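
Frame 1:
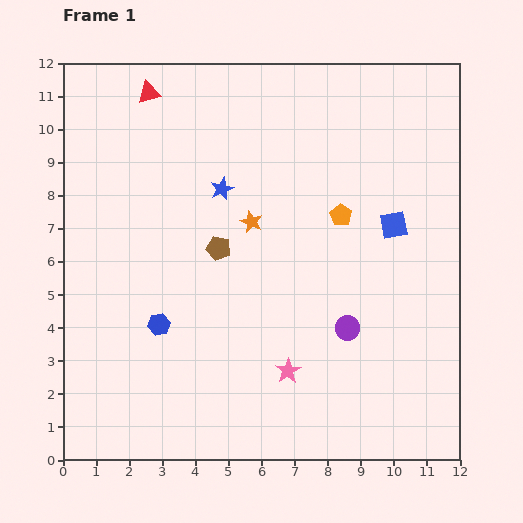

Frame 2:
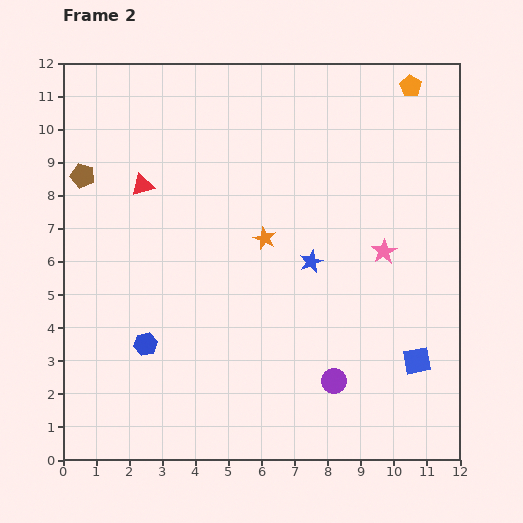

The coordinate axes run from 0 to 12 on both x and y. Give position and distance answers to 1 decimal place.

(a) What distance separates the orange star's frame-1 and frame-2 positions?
0.6

The orange star moved from (5.7, 7.2) to (6.1, 6.7), a distance of √(0.4² + 0.5²) ≈ 0.6.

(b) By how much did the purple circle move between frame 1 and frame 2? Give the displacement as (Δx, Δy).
(-0.4, -1.6)

The purple circle was at (8.6, 4.0) in frame 1 and (8.2, 2.4) in frame 2.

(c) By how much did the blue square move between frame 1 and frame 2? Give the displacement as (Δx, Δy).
(0.7, -4.1)

The blue square was at (10.0, 7.1) in frame 1 and (10.7, 3.0) in frame 2.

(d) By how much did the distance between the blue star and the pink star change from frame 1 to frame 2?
-3.7

Distance in frame 1: 5.9. Distance in frame 2: 2.2.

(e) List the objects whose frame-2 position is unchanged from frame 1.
none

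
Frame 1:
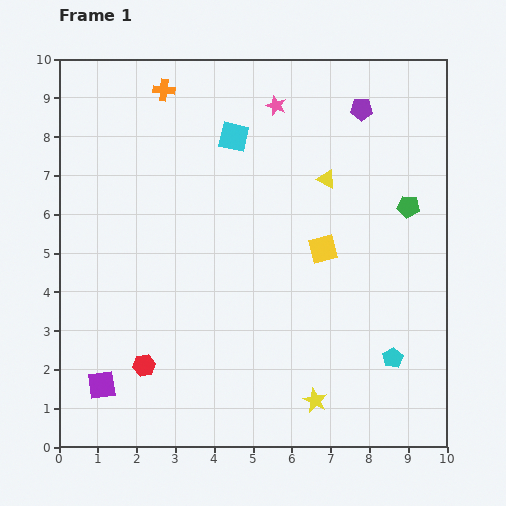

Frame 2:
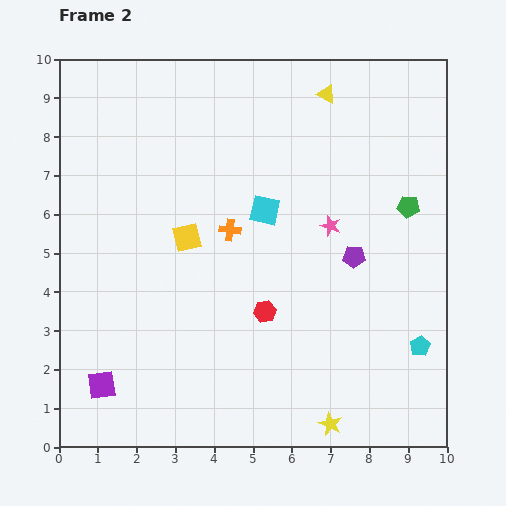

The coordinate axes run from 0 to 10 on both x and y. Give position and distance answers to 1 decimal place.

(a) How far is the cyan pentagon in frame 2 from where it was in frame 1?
0.8

The cyan pentagon moved from (8.6, 2.3) to (9.3, 2.6), a distance of √(0.7² + 0.3²) ≈ 0.8.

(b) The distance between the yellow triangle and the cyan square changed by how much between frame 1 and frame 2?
+0.8

Distance in frame 1: 2.6. Distance in frame 2: 3.4.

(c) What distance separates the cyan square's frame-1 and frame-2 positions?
2.1

The cyan square moved from (4.5, 8.0) to (5.3, 6.1), a distance of √(0.8² + 1.9²) ≈ 2.1.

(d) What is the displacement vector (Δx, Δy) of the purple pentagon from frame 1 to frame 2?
(-0.2, -3.8)

The purple pentagon was at (7.8, 8.7) in frame 1 and (7.6, 4.9) in frame 2.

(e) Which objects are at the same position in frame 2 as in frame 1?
the purple square, the green pentagon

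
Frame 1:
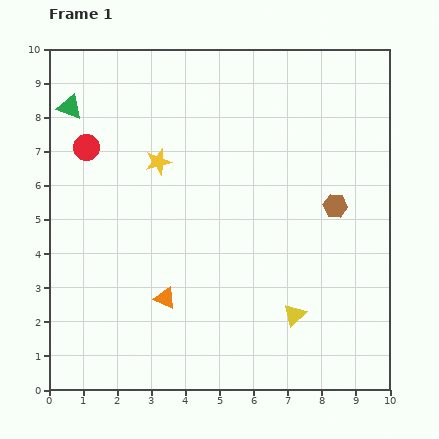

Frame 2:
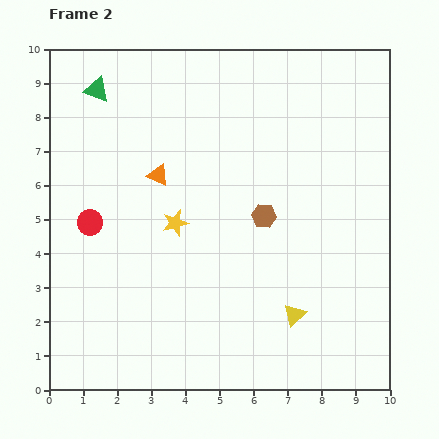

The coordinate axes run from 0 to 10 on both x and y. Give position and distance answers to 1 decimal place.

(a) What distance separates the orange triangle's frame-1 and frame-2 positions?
3.6

The orange triangle moved from (3.4, 2.7) to (3.2, 6.3), a distance of √(0.2² + 3.6²) ≈ 3.6.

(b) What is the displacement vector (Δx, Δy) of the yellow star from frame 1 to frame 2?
(0.5, -1.8)

The yellow star was at (3.2, 6.7) in frame 1 and (3.7, 4.9) in frame 2.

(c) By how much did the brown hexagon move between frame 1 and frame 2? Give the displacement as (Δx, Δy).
(-2.1, -0.3)

The brown hexagon was at (8.4, 5.4) in frame 1 and (6.3, 5.1) in frame 2.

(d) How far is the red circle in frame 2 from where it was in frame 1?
2.2

The red circle moved from (1.1, 7.1) to (1.2, 4.9), a distance of √(0.1² + 2.2²) ≈ 2.2.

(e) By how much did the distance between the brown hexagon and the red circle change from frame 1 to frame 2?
-2.4

Distance in frame 1: 7.5. Distance in frame 2: 5.1.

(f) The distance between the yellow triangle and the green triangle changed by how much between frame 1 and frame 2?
-0.2

Distance in frame 1: 9.0. Distance in frame 2: 8.8.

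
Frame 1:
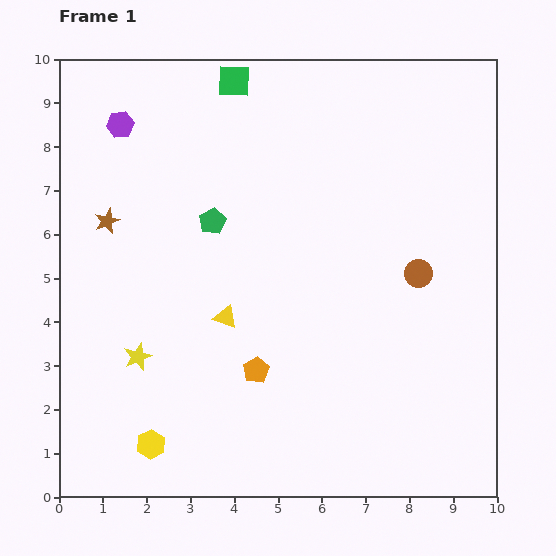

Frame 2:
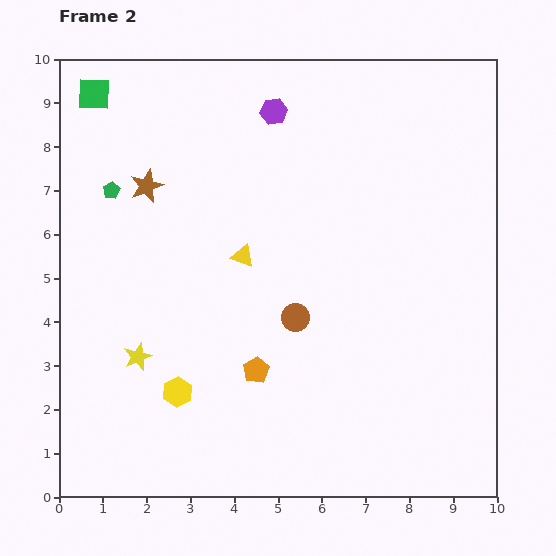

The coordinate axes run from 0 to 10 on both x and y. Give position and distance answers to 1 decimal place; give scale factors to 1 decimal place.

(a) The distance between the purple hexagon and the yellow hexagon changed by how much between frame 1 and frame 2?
-0.5

Distance in frame 1: 7.3. Distance in frame 2: 6.8.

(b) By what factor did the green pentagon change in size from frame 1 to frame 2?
0.7×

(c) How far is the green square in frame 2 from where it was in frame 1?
3.2

The green square moved from (4.0, 9.5) to (0.8, 9.2), a distance of √(3.2² + 0.3²) ≈ 3.2.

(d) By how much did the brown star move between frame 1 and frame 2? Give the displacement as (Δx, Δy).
(0.9, 0.8)

The brown star was at (1.1, 6.3) in frame 1 and (2.0, 7.1) in frame 2.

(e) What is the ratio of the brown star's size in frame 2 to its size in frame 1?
1.3×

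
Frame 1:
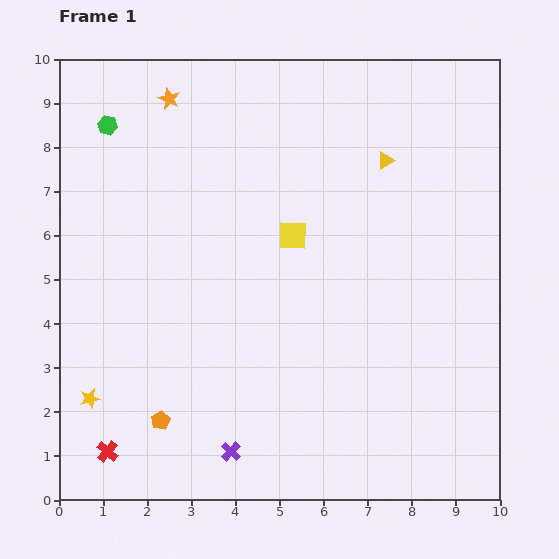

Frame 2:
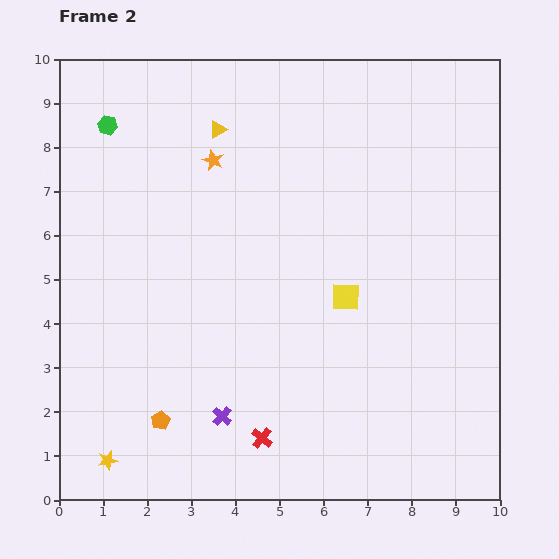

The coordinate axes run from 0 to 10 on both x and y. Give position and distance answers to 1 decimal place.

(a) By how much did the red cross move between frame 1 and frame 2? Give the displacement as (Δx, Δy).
(3.5, 0.3)

The red cross was at (1.1, 1.1) in frame 1 and (4.6, 1.4) in frame 2.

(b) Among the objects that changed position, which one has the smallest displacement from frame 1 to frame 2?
the purple cross

(moved 0.8)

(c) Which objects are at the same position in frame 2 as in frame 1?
the orange pentagon, the green hexagon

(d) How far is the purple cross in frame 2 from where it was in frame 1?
0.8

The purple cross moved from (3.9, 1.1) to (3.7, 1.9), a distance of √(0.2² + 0.8²) ≈ 0.8.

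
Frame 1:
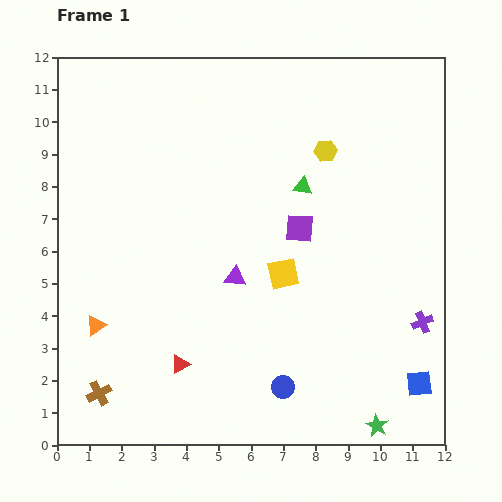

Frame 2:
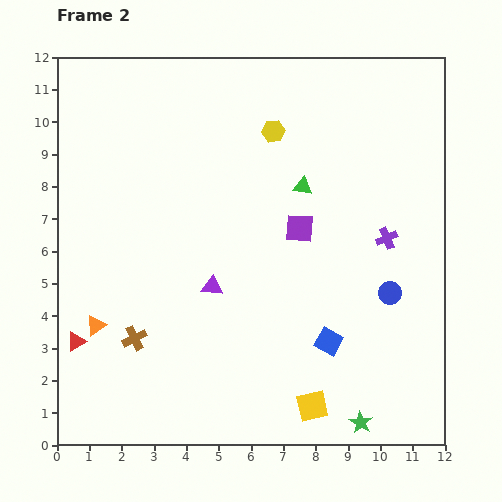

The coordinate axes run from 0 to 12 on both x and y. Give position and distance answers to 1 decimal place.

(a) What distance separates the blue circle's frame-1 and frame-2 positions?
4.4

The blue circle moved from (7.0, 1.8) to (10.3, 4.7), a distance of √(3.3² + 2.9²) ≈ 4.4.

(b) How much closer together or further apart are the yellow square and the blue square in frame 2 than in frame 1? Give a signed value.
-3.3

Distance in frame 1: 5.4. Distance in frame 2: 2.1.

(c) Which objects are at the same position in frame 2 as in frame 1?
the orange triangle, the green triangle, the purple square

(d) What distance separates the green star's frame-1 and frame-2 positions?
0.5

The green star moved from (9.9, 0.6) to (9.4, 0.7), a distance of √(0.5² + 0.1²) ≈ 0.5.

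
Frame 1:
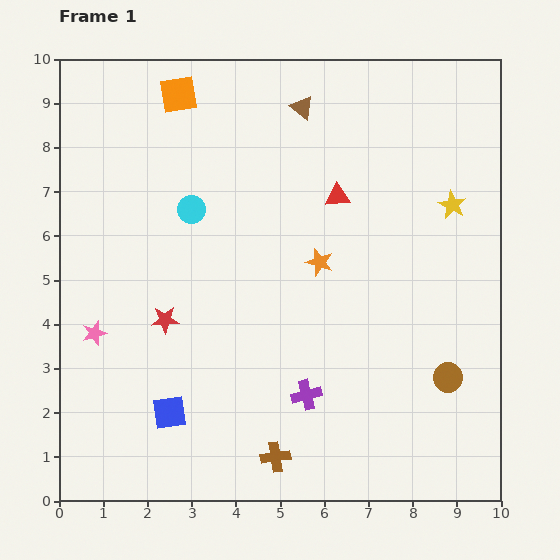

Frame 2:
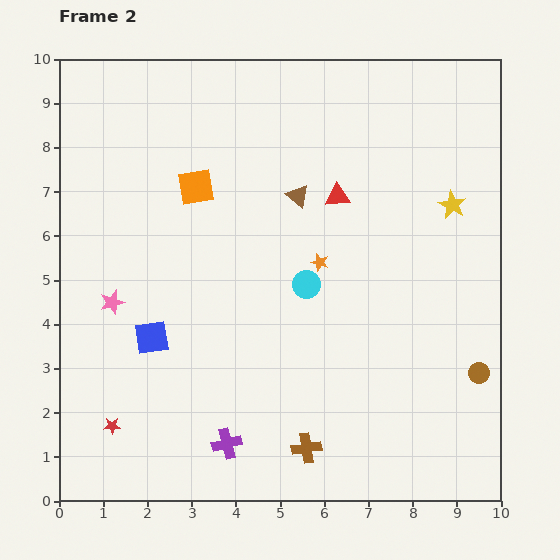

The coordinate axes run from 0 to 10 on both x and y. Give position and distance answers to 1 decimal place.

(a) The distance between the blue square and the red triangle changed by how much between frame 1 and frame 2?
-0.9

Distance in frame 1: 6.2. Distance in frame 2: 5.3.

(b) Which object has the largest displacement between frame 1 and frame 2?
the cyan circle

(moved 3.1; next 2.7)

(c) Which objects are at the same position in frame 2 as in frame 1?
the yellow star, the red triangle, the orange star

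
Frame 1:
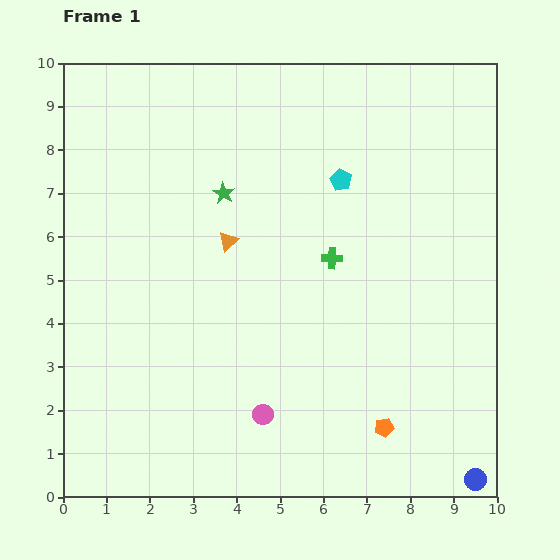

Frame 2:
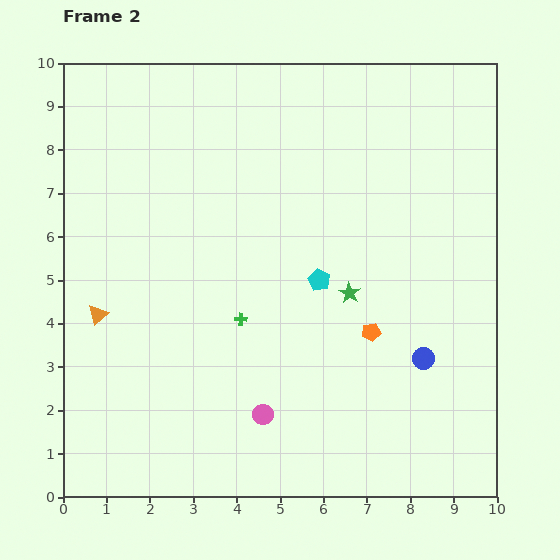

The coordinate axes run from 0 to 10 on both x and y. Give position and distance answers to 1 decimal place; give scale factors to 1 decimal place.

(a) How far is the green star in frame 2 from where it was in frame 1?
3.7

The green star moved from (3.7, 7.0) to (6.6, 4.7), a distance of √(2.9² + 2.3²) ≈ 3.7.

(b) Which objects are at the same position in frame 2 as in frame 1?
the pink circle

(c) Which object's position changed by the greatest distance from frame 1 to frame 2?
the green star

(moved 3.7; next 3.4)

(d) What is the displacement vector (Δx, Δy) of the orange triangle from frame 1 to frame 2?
(-3.0, -1.7)

The orange triangle was at (3.8, 5.9) in frame 1 and (0.8, 4.2) in frame 2.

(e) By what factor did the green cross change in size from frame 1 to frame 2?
0.6×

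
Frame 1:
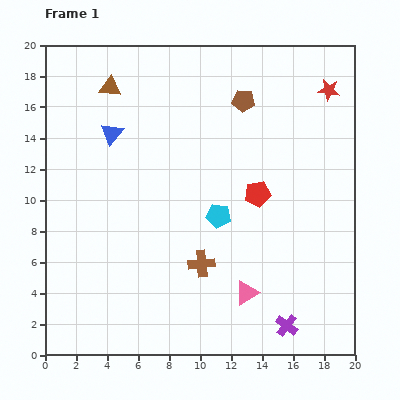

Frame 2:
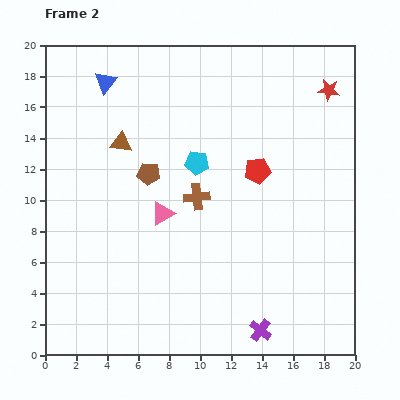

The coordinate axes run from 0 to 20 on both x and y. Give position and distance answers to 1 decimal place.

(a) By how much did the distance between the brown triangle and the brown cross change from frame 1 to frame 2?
-6.8

Distance in frame 1: 12.8. Distance in frame 2: 6.0.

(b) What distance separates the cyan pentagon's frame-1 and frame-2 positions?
3.7

The cyan pentagon moved from (11.2, 9.0) to (9.8, 12.4), a distance of √(1.4² + 3.4²) ≈ 3.7.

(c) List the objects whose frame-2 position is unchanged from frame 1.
the red star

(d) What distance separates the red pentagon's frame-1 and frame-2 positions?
1.5

The red pentagon moved from (13.7, 10.4) to (13.7, 11.9), a distance of √(0.0² + 1.5²) ≈ 1.5.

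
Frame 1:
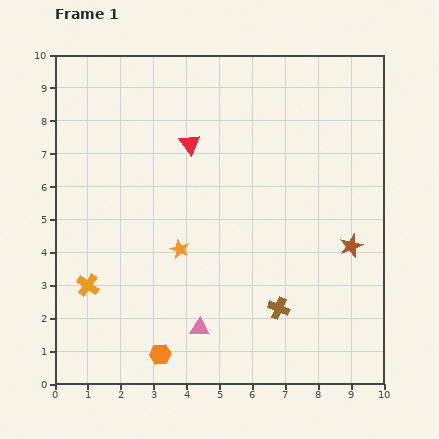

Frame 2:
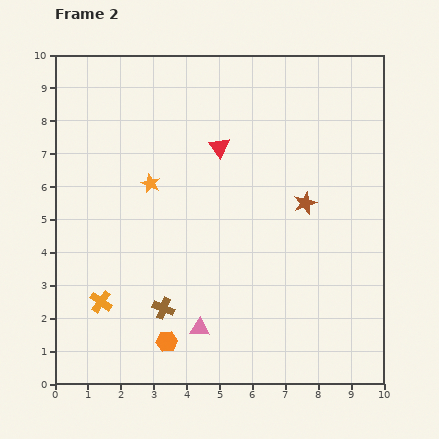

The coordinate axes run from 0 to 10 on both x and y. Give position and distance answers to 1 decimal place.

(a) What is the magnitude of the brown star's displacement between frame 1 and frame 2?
1.9

The brown star moved from (9.0, 4.2) to (7.6, 5.5), a distance of √(1.4² + 1.3²) ≈ 1.9.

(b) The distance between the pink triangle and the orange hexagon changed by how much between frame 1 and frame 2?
-0.3

Distance in frame 1: 1.4. Distance in frame 2: 1.1.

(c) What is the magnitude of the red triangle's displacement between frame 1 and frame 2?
0.9

The red triangle moved from (4.1, 7.3) to (5.0, 7.2), a distance of √(0.9² + 0.1²) ≈ 0.9.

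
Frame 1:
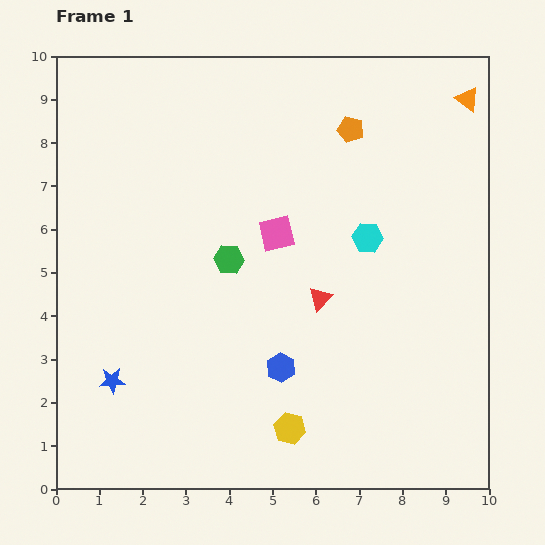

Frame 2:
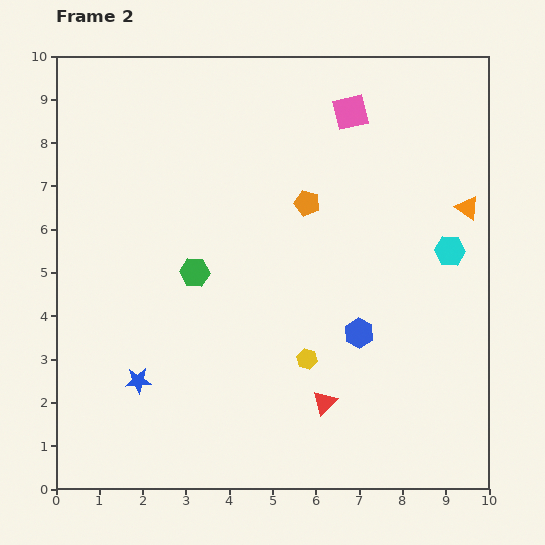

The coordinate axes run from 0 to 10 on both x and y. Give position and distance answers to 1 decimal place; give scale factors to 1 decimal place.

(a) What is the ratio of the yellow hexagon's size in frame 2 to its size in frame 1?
0.7×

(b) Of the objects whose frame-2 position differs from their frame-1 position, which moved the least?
the blue star

(moved 0.6)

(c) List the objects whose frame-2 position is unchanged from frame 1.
none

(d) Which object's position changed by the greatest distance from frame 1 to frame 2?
the pink square

(moved 3.3; next 2.5)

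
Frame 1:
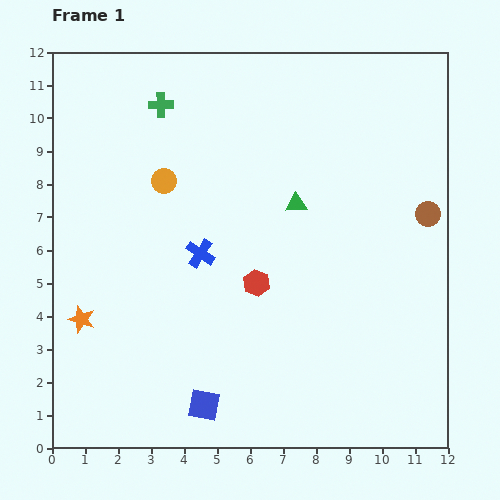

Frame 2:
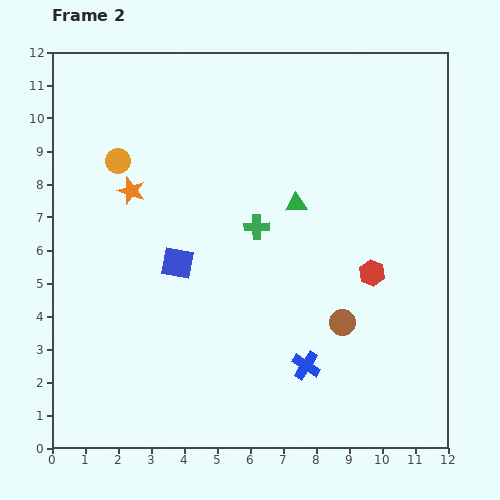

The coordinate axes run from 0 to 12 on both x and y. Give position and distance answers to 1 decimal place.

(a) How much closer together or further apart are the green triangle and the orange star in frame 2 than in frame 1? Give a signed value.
-2.4

Distance in frame 1: 7.4. Distance in frame 2: 5.0.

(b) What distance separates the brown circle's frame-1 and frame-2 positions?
4.2

The brown circle moved from (11.4, 7.1) to (8.8, 3.8), a distance of √(2.6² + 3.3²) ≈ 4.2.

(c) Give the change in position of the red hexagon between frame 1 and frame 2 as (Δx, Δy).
(3.5, 0.3)

The red hexagon was at (6.2, 5.0) in frame 1 and (9.7, 5.3) in frame 2.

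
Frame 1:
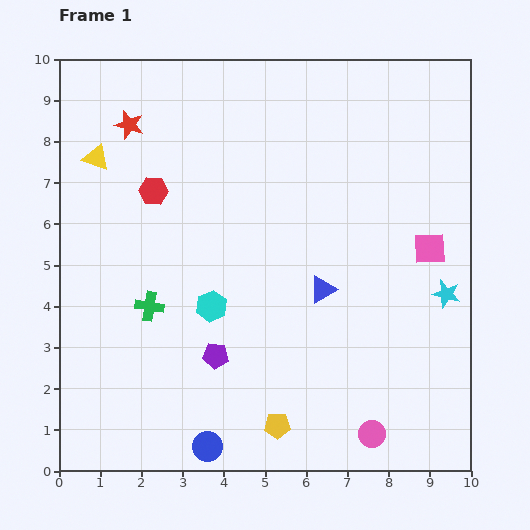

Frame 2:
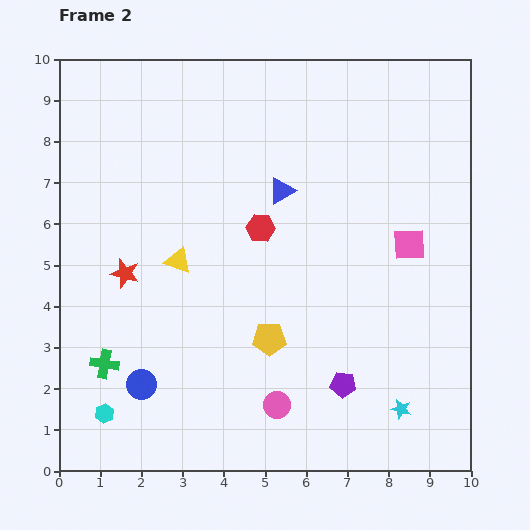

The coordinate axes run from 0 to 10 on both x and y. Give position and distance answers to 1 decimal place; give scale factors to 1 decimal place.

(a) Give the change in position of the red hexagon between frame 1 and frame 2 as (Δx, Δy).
(2.6, -0.9)

The red hexagon was at (2.3, 6.8) in frame 1 and (4.9, 5.9) in frame 2.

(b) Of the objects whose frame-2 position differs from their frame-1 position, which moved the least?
the pink square

(moved 0.5)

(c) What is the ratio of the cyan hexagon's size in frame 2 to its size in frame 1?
0.6×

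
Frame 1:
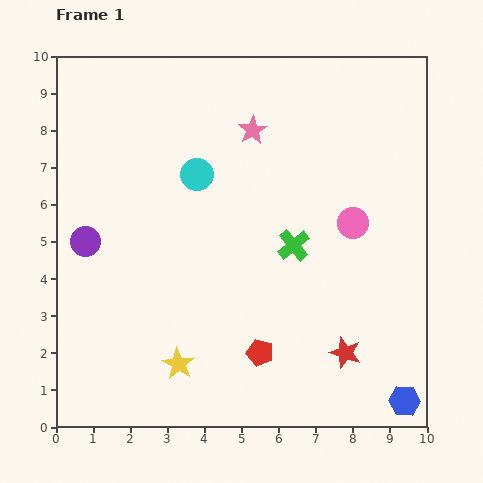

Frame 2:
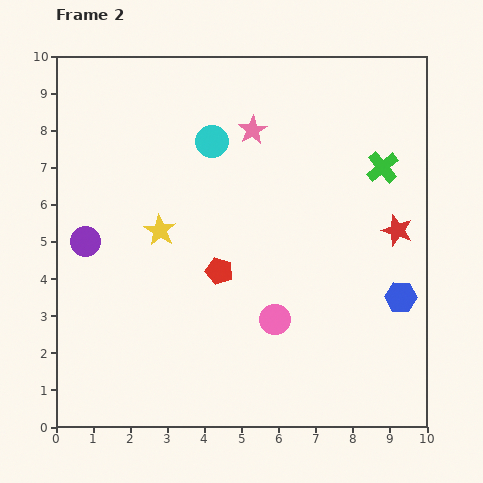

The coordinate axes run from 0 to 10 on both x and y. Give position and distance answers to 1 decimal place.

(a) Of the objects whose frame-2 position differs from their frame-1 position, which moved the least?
the cyan circle

(moved 1.0)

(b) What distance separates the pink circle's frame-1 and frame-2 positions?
3.3

The pink circle moved from (8.0, 5.5) to (5.9, 2.9), a distance of √(2.1² + 2.6²) ≈ 3.3.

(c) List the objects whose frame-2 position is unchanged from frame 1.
the purple circle, the pink star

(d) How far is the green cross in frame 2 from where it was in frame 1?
3.2

The green cross moved from (6.4, 4.9) to (8.8, 7.0), a distance of √(2.4² + 2.1²) ≈ 3.2.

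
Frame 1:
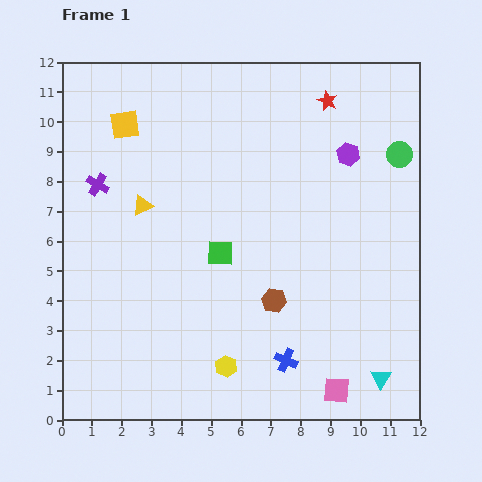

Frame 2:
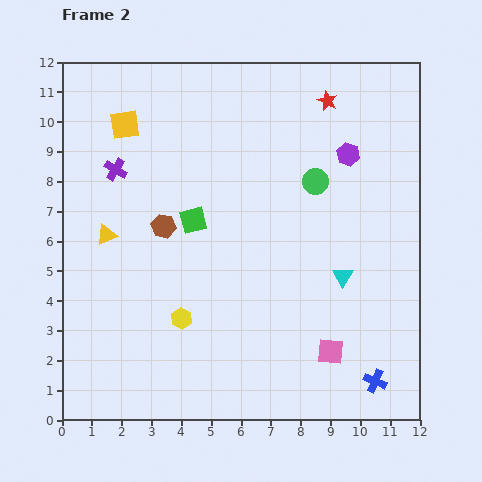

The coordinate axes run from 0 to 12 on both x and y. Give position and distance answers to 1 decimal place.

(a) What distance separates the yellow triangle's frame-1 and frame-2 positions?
1.6

The yellow triangle moved from (2.7, 7.2) to (1.5, 6.2), a distance of √(1.2² + 1.0²) ≈ 1.6.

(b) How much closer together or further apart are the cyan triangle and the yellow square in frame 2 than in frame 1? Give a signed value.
-3.2

Distance in frame 1: 12.1. Distance in frame 2: 8.9.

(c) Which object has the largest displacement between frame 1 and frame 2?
the brown hexagon

(moved 4.5; next 3.6)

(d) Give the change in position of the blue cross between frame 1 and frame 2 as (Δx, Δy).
(3.0, -0.7)

The blue cross was at (7.5, 2.0) in frame 1 and (10.5, 1.3) in frame 2.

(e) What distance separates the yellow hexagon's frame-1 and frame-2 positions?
2.2

The yellow hexagon moved from (5.5, 1.8) to (4.0, 3.4), a distance of √(1.5² + 1.6²) ≈ 2.2.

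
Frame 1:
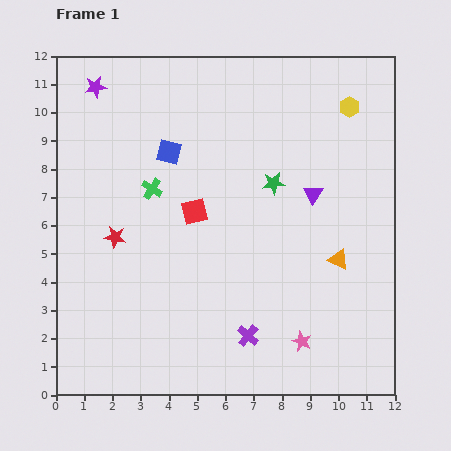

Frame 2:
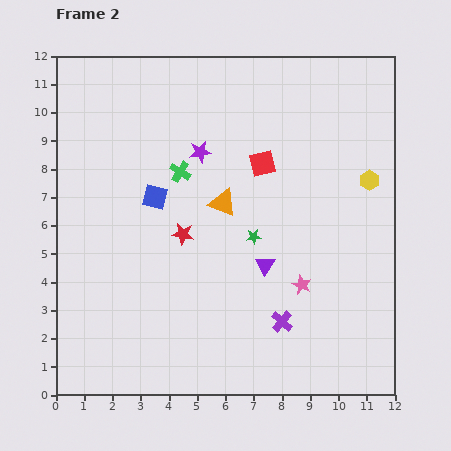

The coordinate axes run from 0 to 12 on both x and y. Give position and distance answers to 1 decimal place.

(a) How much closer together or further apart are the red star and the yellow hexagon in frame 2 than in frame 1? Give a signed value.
-2.6

Distance in frame 1: 9.5. Distance in frame 2: 6.9.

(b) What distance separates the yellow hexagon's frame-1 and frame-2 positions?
2.7

The yellow hexagon moved from (10.4, 10.2) to (11.1, 7.6), a distance of √(0.7² + 2.6²) ≈ 2.7.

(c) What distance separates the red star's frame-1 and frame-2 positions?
2.4

The red star moved from (2.1, 5.6) to (4.5, 5.7), a distance of √(2.4² + 0.1²) ≈ 2.4.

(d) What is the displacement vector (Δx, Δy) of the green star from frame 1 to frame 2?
(-0.7, -1.9)

The green star was at (7.7, 7.5) in frame 1 and (7.0, 5.6) in frame 2.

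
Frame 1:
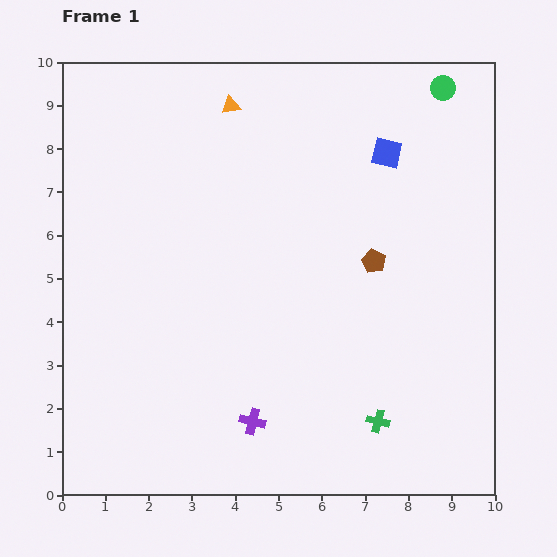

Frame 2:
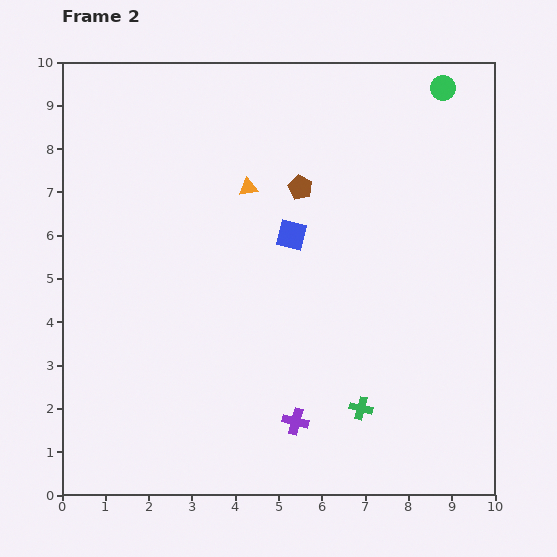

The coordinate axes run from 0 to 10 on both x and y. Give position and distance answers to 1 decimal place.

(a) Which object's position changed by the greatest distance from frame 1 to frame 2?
the blue square

(moved 2.9; next 2.4)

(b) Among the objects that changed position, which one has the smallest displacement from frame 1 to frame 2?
the green cross

(moved 0.5)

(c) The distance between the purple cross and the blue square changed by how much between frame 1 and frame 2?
-2.6

Distance in frame 1: 6.9. Distance in frame 2: 4.3.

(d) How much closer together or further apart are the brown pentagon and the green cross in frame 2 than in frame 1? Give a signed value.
+1.6

Distance in frame 1: 3.7. Distance in frame 2: 5.3.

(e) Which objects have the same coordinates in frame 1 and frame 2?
the green circle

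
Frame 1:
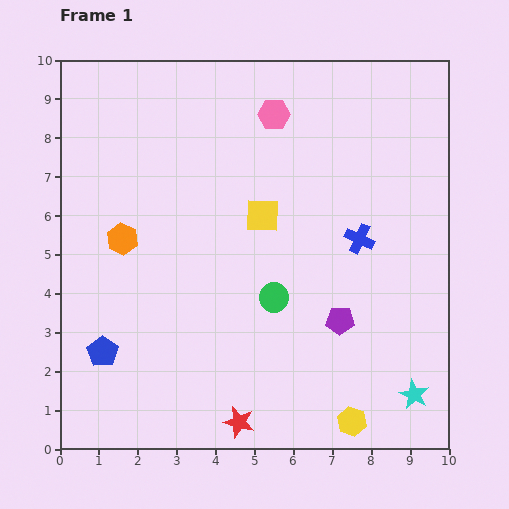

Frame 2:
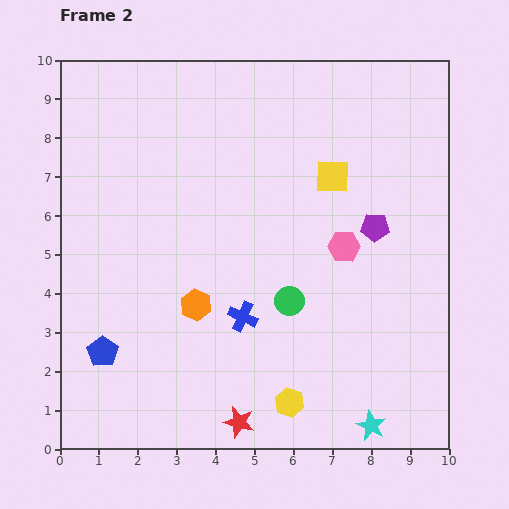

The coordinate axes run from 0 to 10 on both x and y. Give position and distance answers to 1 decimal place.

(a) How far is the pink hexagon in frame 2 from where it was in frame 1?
3.8

The pink hexagon moved from (5.5, 8.6) to (7.3, 5.2), a distance of √(1.8² + 3.4²) ≈ 3.8.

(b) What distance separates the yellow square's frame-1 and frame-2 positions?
2.1

The yellow square moved from (5.2, 6.0) to (7.0, 7.0), a distance of √(1.8² + 1.0²) ≈ 2.1.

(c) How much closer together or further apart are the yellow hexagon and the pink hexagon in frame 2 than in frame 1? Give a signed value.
-3.9

Distance in frame 1: 8.1. Distance in frame 2: 4.2.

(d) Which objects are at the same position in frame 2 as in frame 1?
the red star, the blue pentagon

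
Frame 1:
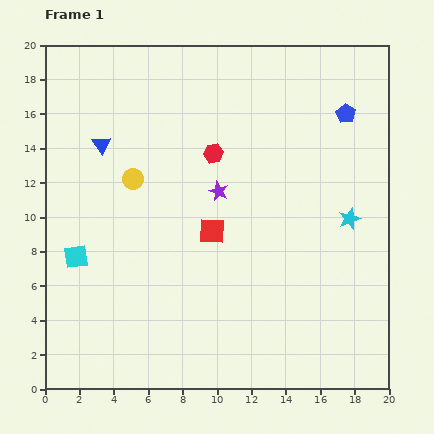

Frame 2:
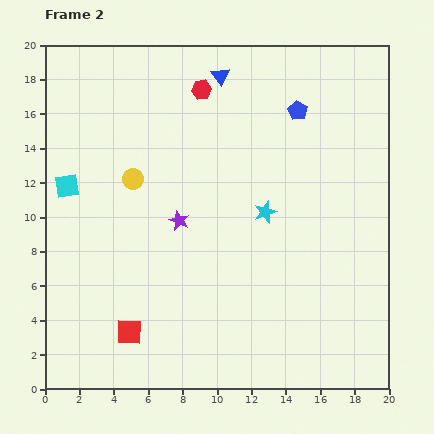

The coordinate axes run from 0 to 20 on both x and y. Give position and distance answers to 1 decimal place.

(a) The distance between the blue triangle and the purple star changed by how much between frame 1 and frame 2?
+1.4

Distance in frame 1: 7.3. Distance in frame 2: 8.7.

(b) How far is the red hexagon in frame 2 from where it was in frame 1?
3.8

The red hexagon moved from (9.8, 13.7) to (9.1, 17.4), a distance of √(0.7² + 3.7²) ≈ 3.8.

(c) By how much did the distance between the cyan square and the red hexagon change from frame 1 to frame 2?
-0.4

Distance in frame 1: 10.0. Distance in frame 2: 9.6.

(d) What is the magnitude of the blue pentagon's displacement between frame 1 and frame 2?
2.8

The blue pentagon moved from (17.5, 16.0) to (14.7, 16.2), a distance of √(2.8² + 0.2²) ≈ 2.8.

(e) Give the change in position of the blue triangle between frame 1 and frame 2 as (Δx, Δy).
(6.9, 4.0)

The blue triangle was at (3.3, 14.2) in frame 1 and (10.2, 18.2) in frame 2.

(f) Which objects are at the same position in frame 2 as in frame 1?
the yellow circle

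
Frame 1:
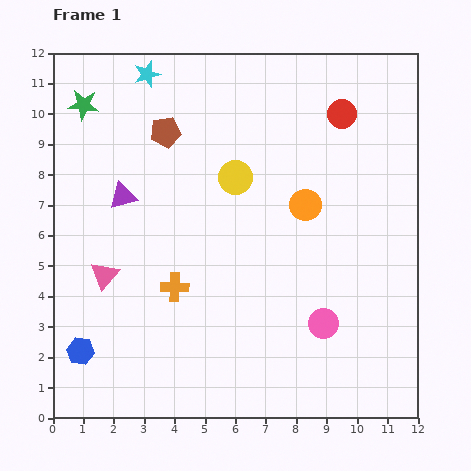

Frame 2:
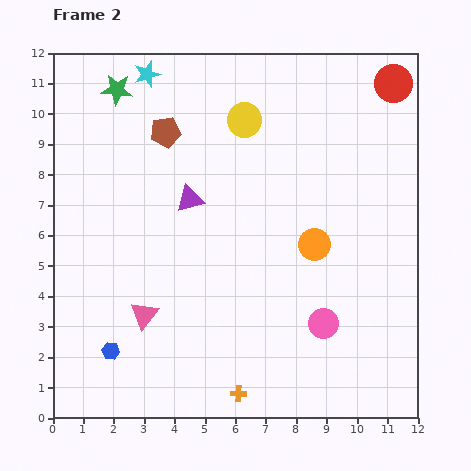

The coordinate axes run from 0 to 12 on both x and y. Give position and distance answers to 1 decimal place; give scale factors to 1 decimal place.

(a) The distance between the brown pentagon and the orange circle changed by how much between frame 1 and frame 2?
+0.9

Distance in frame 1: 5.2. Distance in frame 2: 6.1.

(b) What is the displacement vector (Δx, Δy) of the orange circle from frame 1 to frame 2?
(0.3, -1.3)

The orange circle was at (8.3, 7.0) in frame 1 and (8.6, 5.7) in frame 2.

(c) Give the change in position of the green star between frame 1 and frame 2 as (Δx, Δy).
(1.1, 0.5)

The green star was at (1.0, 10.3) in frame 1 and (2.1, 10.8) in frame 2.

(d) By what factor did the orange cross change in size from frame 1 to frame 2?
0.6×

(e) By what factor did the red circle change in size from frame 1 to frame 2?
1.3×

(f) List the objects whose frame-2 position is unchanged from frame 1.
the brown pentagon, the cyan star, the pink circle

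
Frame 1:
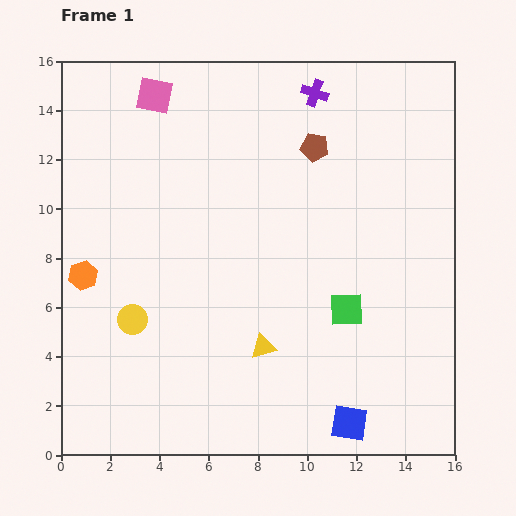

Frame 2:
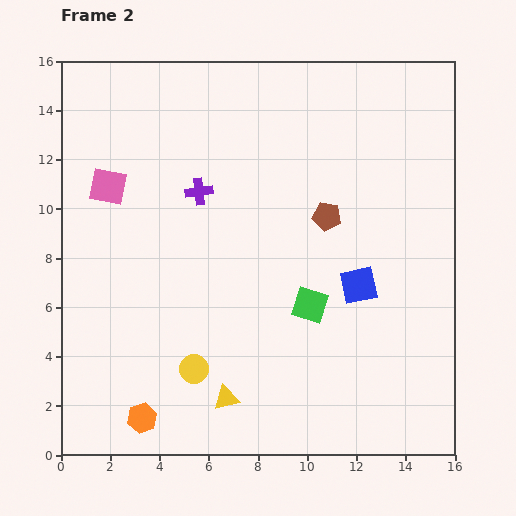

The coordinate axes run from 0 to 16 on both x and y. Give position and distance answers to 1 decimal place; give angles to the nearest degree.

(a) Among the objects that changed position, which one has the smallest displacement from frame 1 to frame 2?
the green square

(moved 1.5)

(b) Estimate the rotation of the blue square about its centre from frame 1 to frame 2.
20° counter-clockwise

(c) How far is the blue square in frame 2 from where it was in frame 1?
5.6

The blue square moved from (11.7, 1.3) to (12.1, 6.9), a distance of √(0.4² + 5.6²) ≈ 5.6.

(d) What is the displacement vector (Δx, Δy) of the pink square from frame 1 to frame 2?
(-1.9, -3.7)

The pink square was at (3.8, 14.6) in frame 1 and (1.9, 10.9) in frame 2.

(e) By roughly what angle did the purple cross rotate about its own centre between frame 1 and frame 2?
26° counter-clockwise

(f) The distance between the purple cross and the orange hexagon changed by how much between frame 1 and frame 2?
-2.5

Distance in frame 1: 12.0. Distance in frame 2: 9.5.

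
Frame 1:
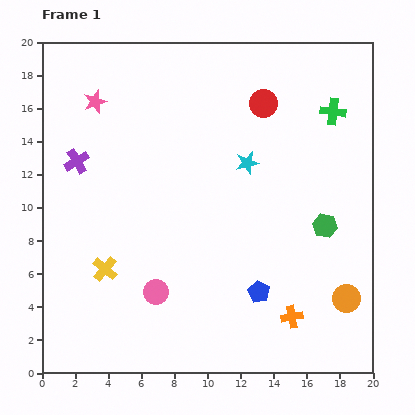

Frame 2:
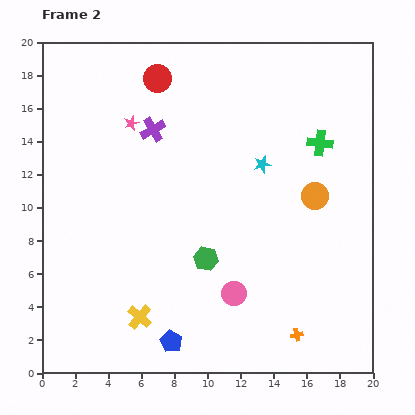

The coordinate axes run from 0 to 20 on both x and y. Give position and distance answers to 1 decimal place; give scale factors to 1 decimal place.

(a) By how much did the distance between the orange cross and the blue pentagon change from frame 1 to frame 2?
+5.1

Distance in frame 1: 2.5. Distance in frame 2: 7.6.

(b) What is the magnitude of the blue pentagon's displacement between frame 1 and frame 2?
6.1

The blue pentagon moved from (13.1, 4.9) to (7.8, 1.9), a distance of √(5.3² + 3.0²) ≈ 6.1.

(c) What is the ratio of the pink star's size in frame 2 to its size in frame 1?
0.6×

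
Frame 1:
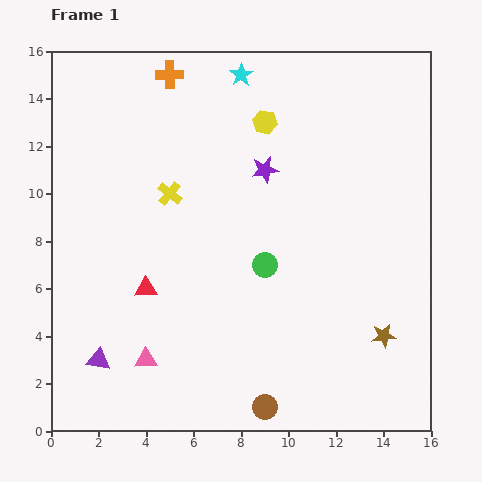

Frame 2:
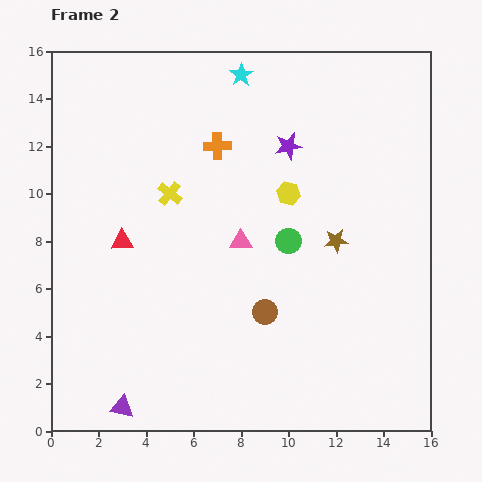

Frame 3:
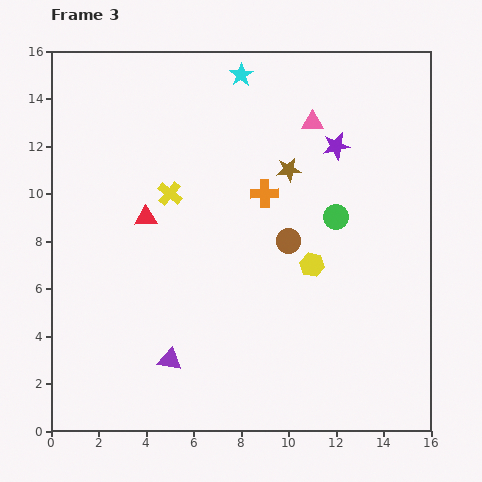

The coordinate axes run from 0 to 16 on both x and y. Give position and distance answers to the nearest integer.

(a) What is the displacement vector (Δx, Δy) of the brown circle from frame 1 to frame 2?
(0, 4)

The brown circle was at (9, 1) in frame 1 and (9, 5) in frame 2.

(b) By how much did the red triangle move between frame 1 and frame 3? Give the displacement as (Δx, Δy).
(0, 3)

The red triangle was at (4, 6) in frame 1 and (4, 9) in frame 3.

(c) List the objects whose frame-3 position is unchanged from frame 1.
the yellow cross, the cyan star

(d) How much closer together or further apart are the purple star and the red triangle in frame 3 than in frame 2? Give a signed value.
+1

Distance in frame 2: 8. Distance in frame 3: 9.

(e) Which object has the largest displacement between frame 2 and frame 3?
the pink triangle

(moved 6; next 4)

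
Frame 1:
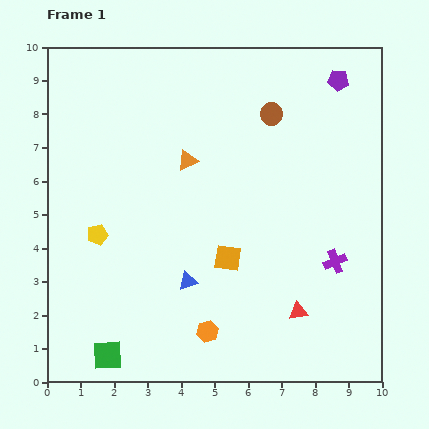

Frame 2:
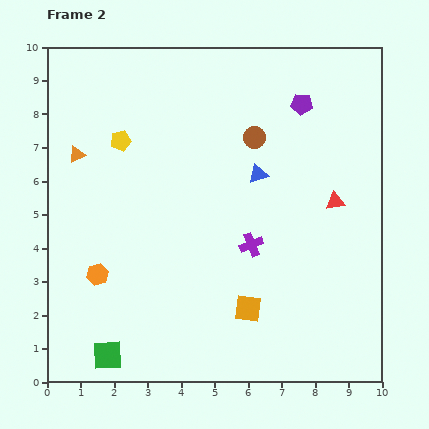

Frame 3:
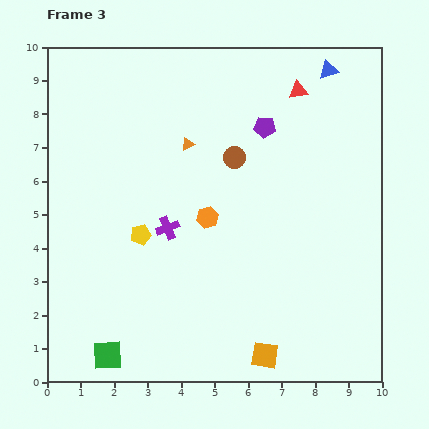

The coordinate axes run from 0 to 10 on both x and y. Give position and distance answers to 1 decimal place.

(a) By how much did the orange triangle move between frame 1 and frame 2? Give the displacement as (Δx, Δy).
(-3.3, 0.2)

The orange triangle was at (4.2, 6.6) in frame 1 and (0.9, 6.8) in frame 2.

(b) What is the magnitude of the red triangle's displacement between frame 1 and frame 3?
6.6

The red triangle moved from (7.5, 2.1) to (7.5, 8.7), a distance of √(0.0² + 6.6²) ≈ 6.6.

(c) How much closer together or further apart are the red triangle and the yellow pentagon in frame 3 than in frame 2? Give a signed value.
-0.2

Distance in frame 2: 6.6. Distance in frame 3: 6.4.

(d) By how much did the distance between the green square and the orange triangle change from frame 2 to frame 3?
+0.6

Distance in frame 2: 6.1. Distance in frame 3: 6.7.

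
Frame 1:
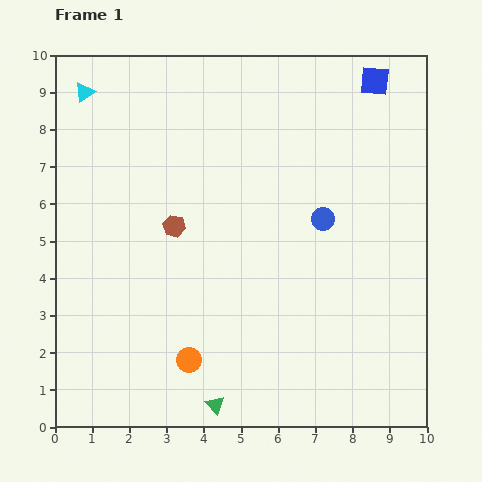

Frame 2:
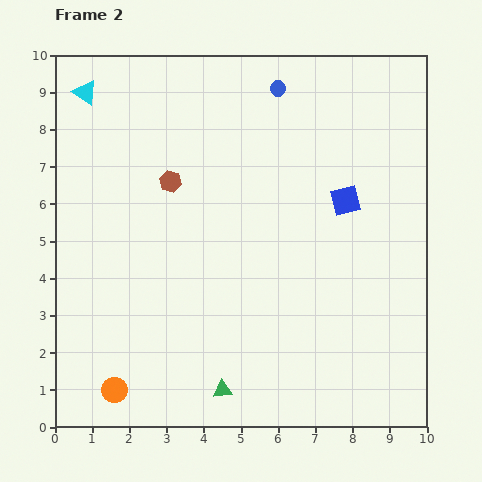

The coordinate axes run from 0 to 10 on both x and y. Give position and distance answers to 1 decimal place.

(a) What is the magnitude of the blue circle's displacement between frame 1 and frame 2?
3.7

The blue circle moved from (7.2, 5.6) to (6.0, 9.1), a distance of √(1.2² + 3.5²) ≈ 3.7.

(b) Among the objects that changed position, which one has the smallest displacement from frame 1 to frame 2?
the green triangle

(moved 0.4)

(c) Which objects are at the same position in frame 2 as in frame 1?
the cyan triangle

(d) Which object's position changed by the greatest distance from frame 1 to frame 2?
the blue circle

(moved 3.7; next 3.3)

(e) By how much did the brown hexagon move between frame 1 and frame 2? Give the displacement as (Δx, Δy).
(-0.1, 1.2)

The brown hexagon was at (3.2, 5.4) in frame 1 and (3.1, 6.6) in frame 2.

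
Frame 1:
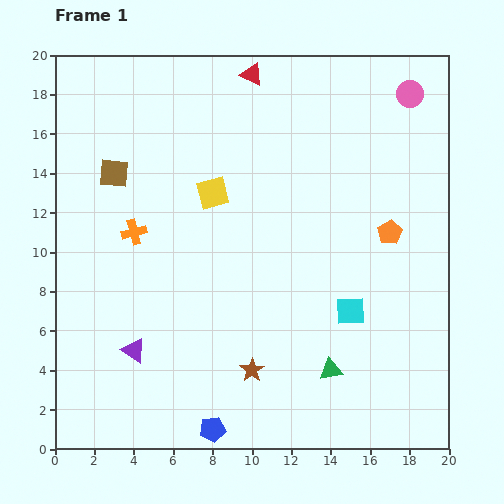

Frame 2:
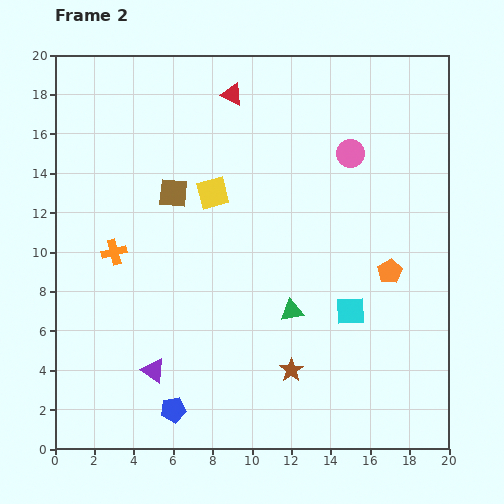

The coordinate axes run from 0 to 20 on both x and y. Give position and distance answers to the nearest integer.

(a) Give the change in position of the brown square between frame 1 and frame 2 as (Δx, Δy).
(3, -1)

The brown square was at (3, 14) in frame 1 and (6, 13) in frame 2.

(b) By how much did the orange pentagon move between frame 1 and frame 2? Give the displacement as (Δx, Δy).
(0, -2)

The orange pentagon was at (17, 11) in frame 1 and (17, 9) in frame 2.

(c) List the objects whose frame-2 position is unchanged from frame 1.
the cyan square, the yellow square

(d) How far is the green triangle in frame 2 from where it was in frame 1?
4

The green triangle moved from (14, 4) to (12, 7), a distance of √(2² + 3²) ≈ 4.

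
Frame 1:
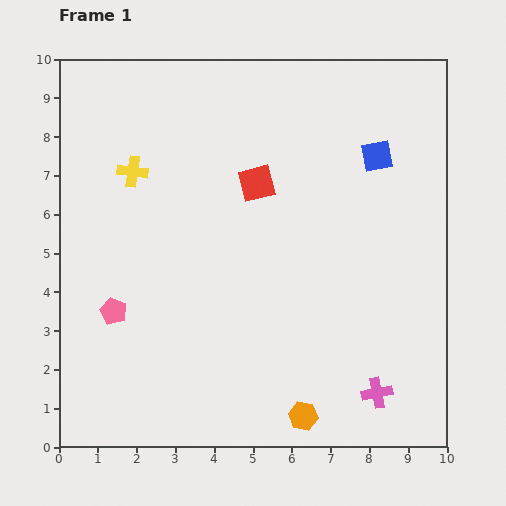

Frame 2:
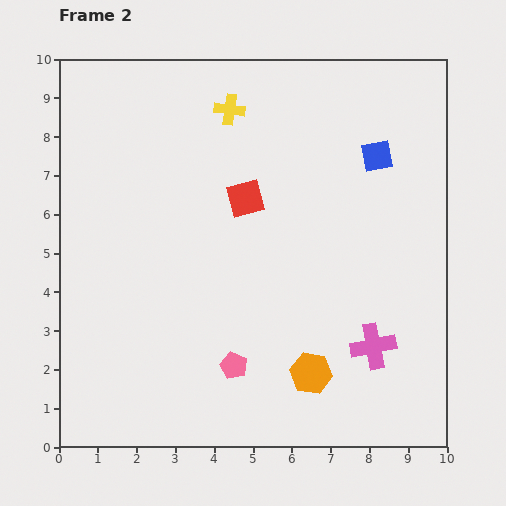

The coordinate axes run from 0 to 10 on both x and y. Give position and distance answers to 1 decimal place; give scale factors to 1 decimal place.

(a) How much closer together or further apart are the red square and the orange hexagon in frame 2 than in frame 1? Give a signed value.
-1.3

Distance in frame 1: 6.1. Distance in frame 2: 4.8.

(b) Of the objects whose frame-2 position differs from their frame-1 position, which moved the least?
the red square

(moved 0.5)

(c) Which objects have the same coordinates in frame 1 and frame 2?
the blue square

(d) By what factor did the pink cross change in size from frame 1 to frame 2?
1.5×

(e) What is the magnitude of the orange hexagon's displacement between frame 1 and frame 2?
1.1

The orange hexagon moved from (6.3, 0.8) to (6.5, 1.9), a distance of √(0.2² + 1.1²) ≈ 1.1.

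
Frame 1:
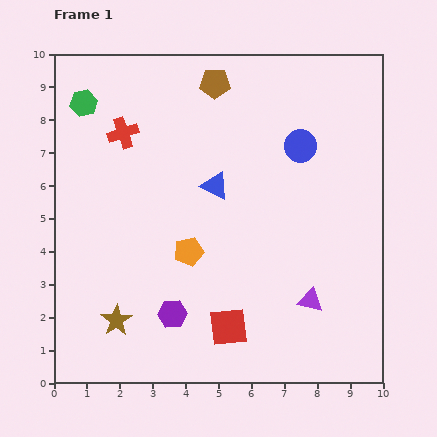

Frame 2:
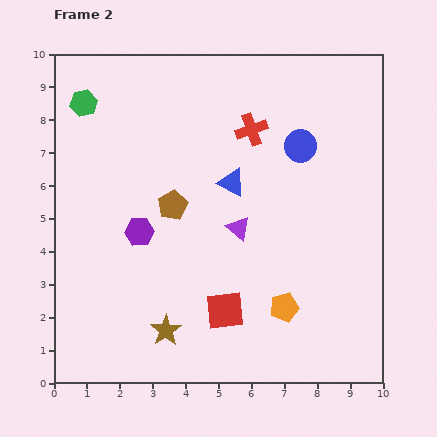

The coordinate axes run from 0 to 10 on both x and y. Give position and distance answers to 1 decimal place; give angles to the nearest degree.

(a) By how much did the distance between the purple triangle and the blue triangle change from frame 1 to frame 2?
-3.1

Distance in frame 1: 4.5. Distance in frame 2: 1.4.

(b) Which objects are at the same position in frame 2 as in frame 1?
the green hexagon, the blue circle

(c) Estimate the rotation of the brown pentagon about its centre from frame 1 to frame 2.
28° counter-clockwise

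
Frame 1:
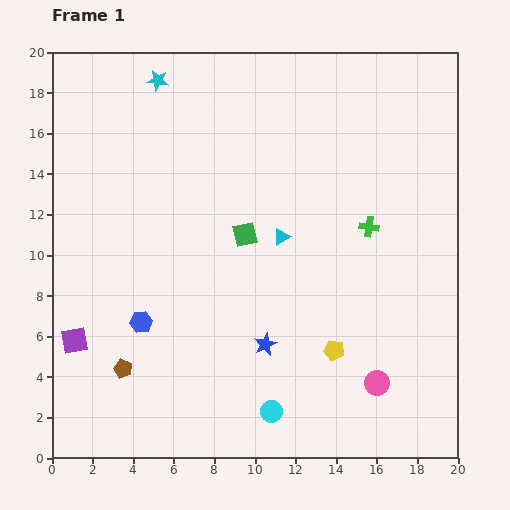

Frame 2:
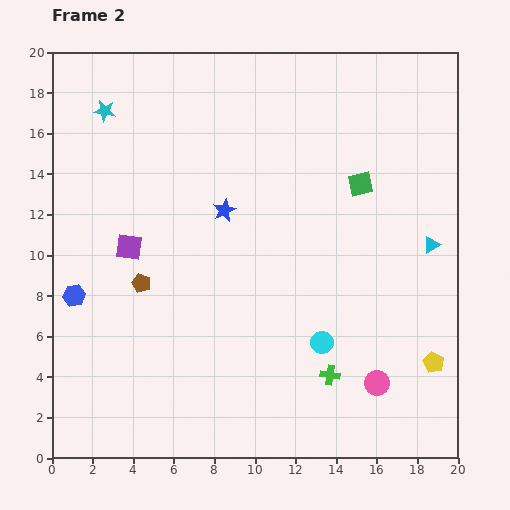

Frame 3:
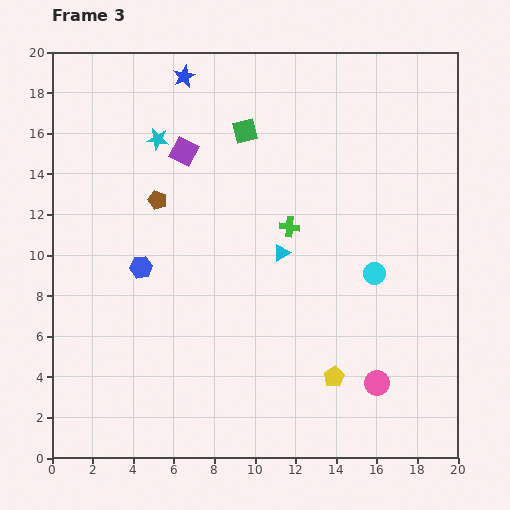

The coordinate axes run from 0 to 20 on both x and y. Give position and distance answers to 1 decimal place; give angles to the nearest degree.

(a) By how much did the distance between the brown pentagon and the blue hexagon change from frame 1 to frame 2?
+0.9

Distance in frame 1: 2.5. Distance in frame 2: 3.4.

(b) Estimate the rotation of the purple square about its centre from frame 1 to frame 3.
38° clockwise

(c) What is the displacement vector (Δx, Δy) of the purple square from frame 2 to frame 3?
(2.7, 4.7)

The purple square was at (3.8, 10.4) in frame 2 and (6.5, 15.1) in frame 3.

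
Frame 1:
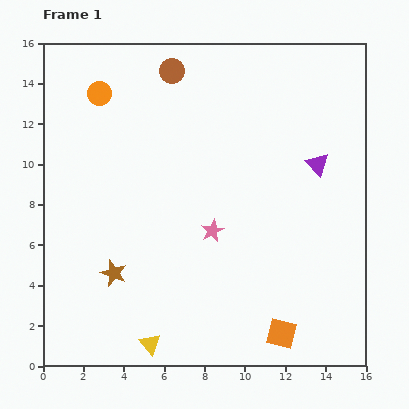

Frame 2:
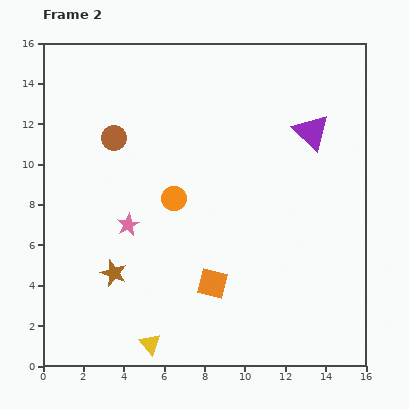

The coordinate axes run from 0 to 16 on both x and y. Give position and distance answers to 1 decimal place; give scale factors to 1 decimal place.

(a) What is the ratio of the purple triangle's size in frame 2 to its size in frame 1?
1.6×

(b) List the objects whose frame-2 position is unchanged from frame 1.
the yellow triangle, the brown star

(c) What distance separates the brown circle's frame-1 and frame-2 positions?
4.4

The brown circle moved from (6.4, 14.6) to (3.5, 11.3), a distance of √(2.9² + 3.3²) ≈ 4.4.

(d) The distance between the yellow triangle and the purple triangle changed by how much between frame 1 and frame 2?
+1.0

Distance in frame 1: 12.2. Distance in frame 2: 13.2.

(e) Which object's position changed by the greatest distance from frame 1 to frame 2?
the orange circle

(moved 6.4; next 4.4)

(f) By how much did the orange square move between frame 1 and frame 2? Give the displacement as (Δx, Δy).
(-3.4, 2.5)

The orange square was at (11.8, 1.6) in frame 1 and (8.4, 4.1) in frame 2.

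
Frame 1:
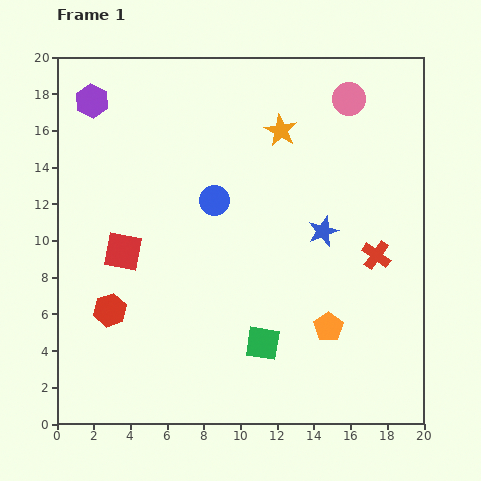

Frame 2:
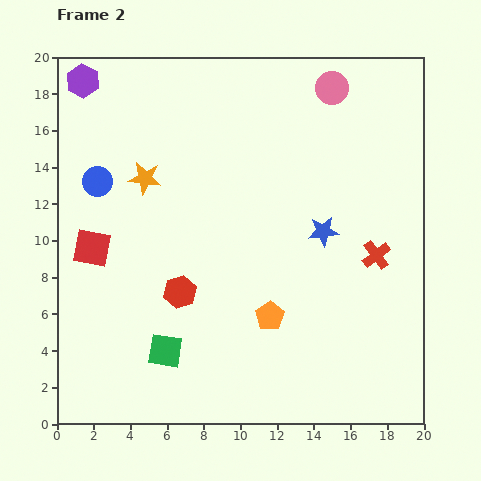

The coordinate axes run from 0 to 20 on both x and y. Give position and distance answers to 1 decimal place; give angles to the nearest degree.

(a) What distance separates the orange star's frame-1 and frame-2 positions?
7.8

The orange star moved from (12.2, 16.0) to (4.8, 13.4), a distance of √(7.4² + 2.6²) ≈ 7.8.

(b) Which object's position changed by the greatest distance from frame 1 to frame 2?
the orange star

(moved 7.8; next 6.5)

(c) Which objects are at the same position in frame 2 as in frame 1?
the blue star, the red cross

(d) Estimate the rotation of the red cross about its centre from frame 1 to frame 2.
18° clockwise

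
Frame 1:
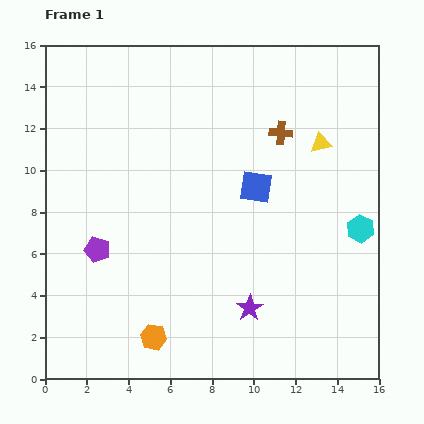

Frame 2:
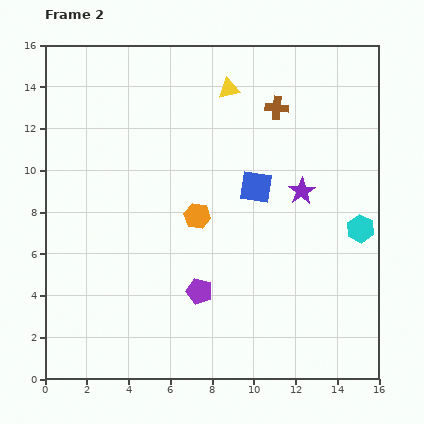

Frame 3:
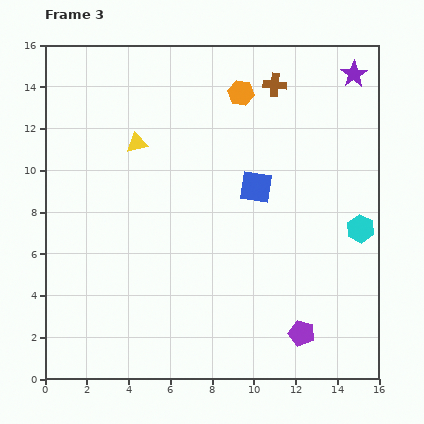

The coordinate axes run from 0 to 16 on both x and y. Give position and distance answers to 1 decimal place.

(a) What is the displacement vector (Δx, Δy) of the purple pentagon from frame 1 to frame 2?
(4.9, -2.0)

The purple pentagon was at (2.5, 6.2) in frame 1 and (7.4, 4.2) in frame 2.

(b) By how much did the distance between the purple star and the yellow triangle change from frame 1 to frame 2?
-2.6

Distance in frame 1: 8.6. Distance in frame 2: 6.0.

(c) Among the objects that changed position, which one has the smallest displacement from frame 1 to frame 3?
the brown cross

(moved 2.3)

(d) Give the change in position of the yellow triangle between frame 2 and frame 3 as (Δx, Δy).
(-4.4, -2.6)

The yellow triangle was at (8.8, 13.9) in frame 2 and (4.4, 11.3) in frame 3.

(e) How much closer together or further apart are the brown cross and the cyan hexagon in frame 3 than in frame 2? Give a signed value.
+1.0

Distance in frame 2: 7.0. Distance in frame 3: 8.0.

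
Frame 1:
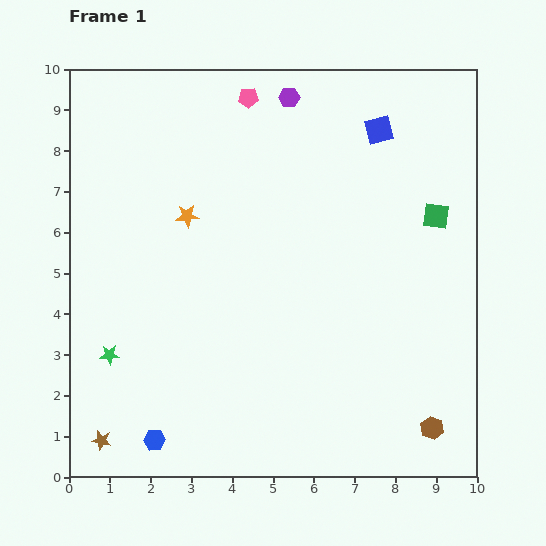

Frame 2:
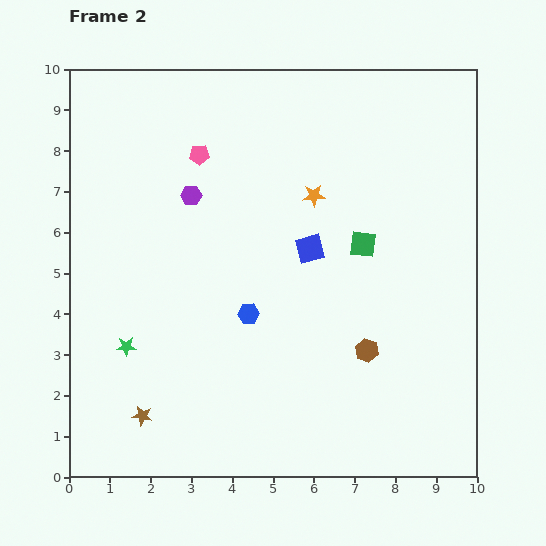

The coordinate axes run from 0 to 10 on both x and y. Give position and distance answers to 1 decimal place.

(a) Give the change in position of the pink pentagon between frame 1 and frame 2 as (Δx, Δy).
(-1.2, -1.4)

The pink pentagon was at (4.4, 9.3) in frame 1 and (3.2, 7.9) in frame 2.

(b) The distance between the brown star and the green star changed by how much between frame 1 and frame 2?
-0.4

Distance in frame 1: 2.1. Distance in frame 2: 1.7.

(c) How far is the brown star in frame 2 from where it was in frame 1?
1.2

The brown star moved from (0.8, 0.9) to (1.8, 1.5), a distance of √(1.0² + 0.6²) ≈ 1.2.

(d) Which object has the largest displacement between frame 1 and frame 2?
the blue hexagon

(moved 3.9; next 3.4)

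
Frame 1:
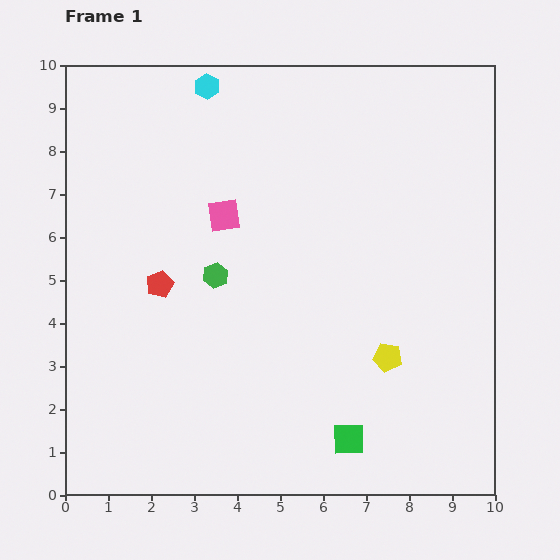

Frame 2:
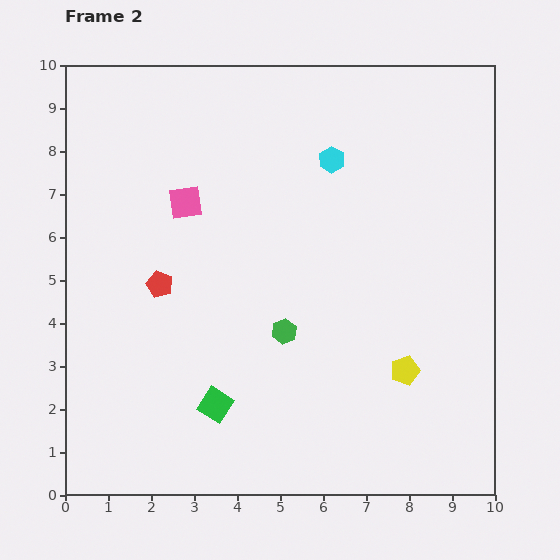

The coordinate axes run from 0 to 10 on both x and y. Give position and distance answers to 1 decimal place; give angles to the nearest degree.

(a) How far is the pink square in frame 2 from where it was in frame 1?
0.9

The pink square moved from (3.7, 6.5) to (2.8, 6.8), a distance of √(0.9² + 0.3²) ≈ 0.9.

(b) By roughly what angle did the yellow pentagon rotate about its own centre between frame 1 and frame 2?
29° counter-clockwise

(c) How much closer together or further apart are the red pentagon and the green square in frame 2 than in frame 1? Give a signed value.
-2.6

Distance in frame 1: 5.7. Distance in frame 2: 3.1.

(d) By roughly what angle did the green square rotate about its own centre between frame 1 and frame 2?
33° clockwise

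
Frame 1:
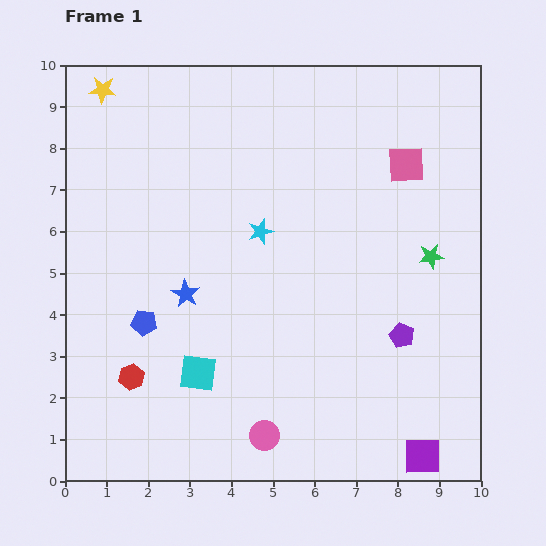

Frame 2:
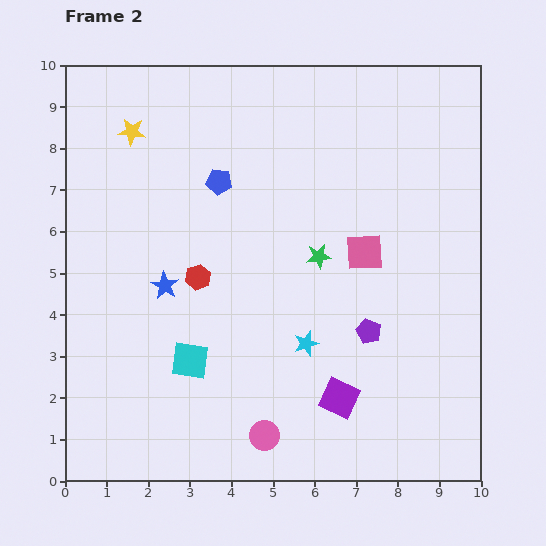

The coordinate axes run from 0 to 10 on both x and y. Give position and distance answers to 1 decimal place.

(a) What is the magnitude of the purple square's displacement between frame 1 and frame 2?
2.4

The purple square moved from (8.6, 0.6) to (6.6, 2.0), a distance of √(2.0² + 1.4²) ≈ 2.4.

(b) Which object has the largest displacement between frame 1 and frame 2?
the blue pentagon

(moved 3.8; next 2.9)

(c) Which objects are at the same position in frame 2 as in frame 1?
the pink circle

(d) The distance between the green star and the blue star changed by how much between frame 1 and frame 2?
-2.2

Distance in frame 1: 6.0. Distance in frame 2: 3.8.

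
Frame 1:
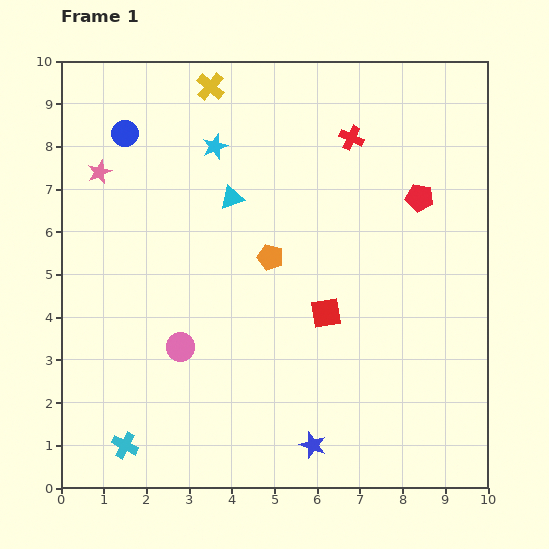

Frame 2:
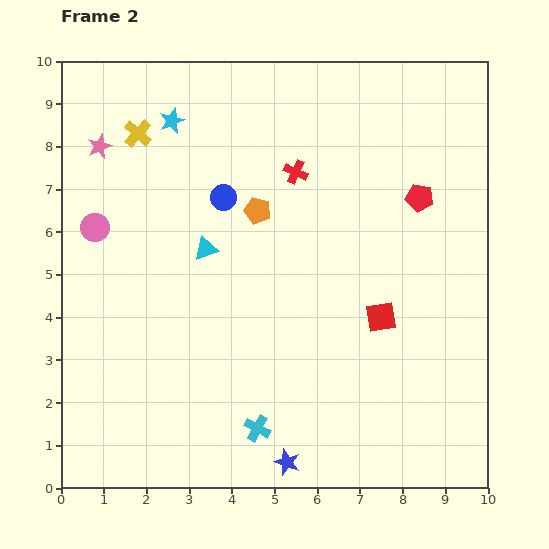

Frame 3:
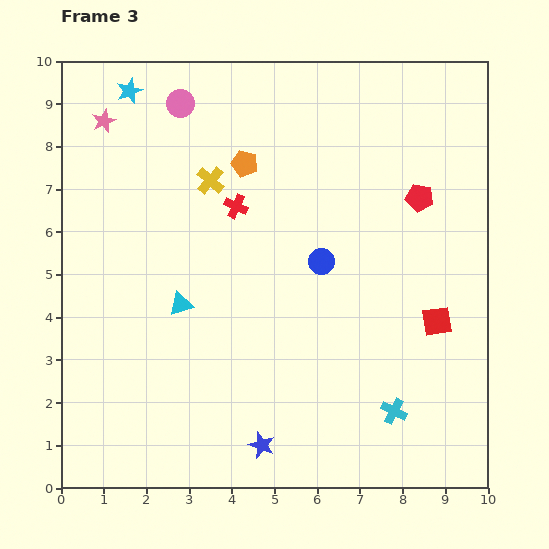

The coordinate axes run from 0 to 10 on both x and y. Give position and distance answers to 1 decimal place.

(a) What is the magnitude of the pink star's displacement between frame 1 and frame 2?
0.6

The pink star moved from (0.9, 7.4) to (0.9, 8.0), a distance of √(0.0² + 0.6²) ≈ 0.6.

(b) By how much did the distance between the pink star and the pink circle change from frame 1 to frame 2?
-2.6

Distance in frame 1: 4.5. Distance in frame 2: 1.9.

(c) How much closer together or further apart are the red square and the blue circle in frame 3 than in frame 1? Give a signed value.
-3.3

Distance in frame 1: 6.3. Distance in frame 3: 3.0.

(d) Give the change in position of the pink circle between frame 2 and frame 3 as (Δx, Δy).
(2.0, 2.9)

The pink circle was at (0.8, 6.1) in frame 2 and (2.8, 9.0) in frame 3.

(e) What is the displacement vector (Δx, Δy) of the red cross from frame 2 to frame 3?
(-1.4, -0.8)

The red cross was at (5.5, 7.4) in frame 2 and (4.1, 6.6) in frame 3.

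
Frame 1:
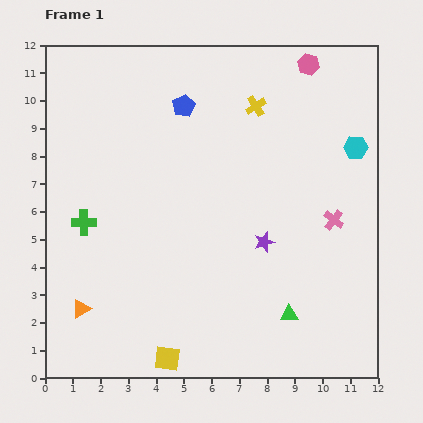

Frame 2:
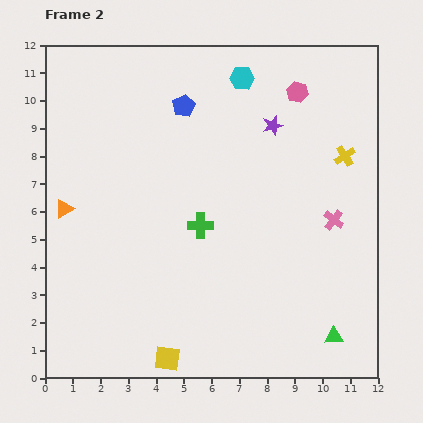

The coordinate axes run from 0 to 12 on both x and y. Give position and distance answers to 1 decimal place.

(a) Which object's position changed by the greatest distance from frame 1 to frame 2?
the cyan hexagon

(moved 4.8; next 4.2)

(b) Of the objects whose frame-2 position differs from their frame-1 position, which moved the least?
the pink hexagon

(moved 1.1)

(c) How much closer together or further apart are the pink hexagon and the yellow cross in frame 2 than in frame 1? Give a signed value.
+0.5

Distance in frame 1: 2.4. Distance in frame 2: 2.9.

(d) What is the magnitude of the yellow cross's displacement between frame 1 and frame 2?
3.7

The yellow cross moved from (7.6, 9.8) to (10.8, 8.0), a distance of √(3.2² + 1.8²) ≈ 3.7.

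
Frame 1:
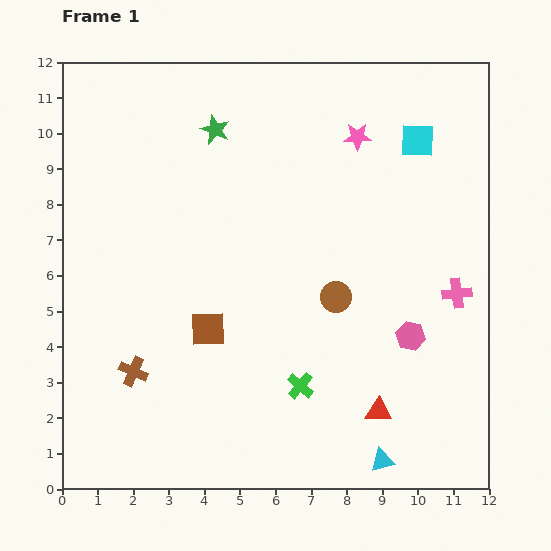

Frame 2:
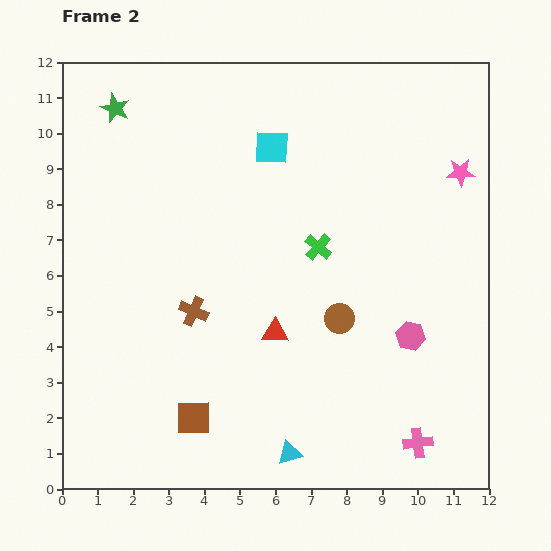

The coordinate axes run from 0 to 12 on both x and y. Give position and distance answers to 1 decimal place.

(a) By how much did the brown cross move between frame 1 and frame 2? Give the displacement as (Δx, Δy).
(1.7, 1.7)

The brown cross was at (2.0, 3.3) in frame 1 and (3.7, 5.0) in frame 2.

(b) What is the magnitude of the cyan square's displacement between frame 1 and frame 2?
4.1

The cyan square moved from (10.0, 9.8) to (5.9, 9.6), a distance of √(4.1² + 0.2²) ≈ 4.1.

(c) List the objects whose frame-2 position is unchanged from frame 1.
the pink hexagon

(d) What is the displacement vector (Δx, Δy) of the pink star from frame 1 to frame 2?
(2.9, -1.0)

The pink star was at (8.3, 9.9) in frame 1 and (11.2, 8.9) in frame 2.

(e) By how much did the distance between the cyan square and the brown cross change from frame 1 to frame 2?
-5.2

Distance in frame 1: 10.3. Distance in frame 2: 5.1.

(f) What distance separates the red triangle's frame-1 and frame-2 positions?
3.6

The red triangle moved from (8.9, 2.2) to (6.0, 4.4), a distance of √(2.9² + 2.2²) ≈ 3.6.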